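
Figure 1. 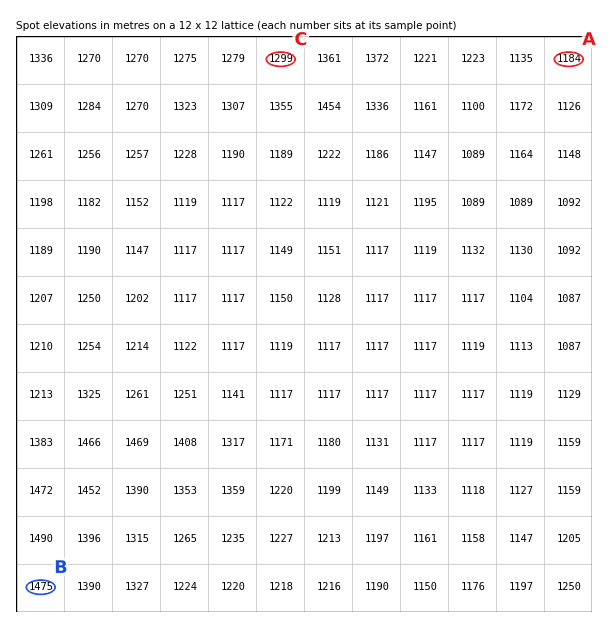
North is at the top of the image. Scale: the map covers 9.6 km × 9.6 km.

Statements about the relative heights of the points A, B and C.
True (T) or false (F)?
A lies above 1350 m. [F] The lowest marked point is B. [F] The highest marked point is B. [T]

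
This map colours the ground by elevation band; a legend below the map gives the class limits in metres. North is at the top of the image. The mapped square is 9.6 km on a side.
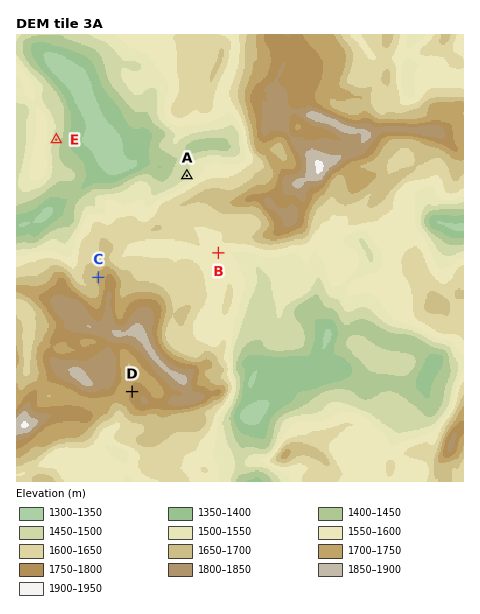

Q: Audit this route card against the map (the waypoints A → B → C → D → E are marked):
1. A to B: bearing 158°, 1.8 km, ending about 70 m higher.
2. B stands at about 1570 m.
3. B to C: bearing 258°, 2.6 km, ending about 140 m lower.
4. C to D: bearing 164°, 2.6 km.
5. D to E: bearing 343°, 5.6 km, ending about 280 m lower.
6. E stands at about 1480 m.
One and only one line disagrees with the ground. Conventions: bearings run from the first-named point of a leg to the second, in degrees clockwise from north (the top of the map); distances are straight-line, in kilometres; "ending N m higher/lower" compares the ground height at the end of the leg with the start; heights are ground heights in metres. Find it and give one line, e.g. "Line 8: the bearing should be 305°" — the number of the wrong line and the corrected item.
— Line 3: it should read "ending about 140 m higher".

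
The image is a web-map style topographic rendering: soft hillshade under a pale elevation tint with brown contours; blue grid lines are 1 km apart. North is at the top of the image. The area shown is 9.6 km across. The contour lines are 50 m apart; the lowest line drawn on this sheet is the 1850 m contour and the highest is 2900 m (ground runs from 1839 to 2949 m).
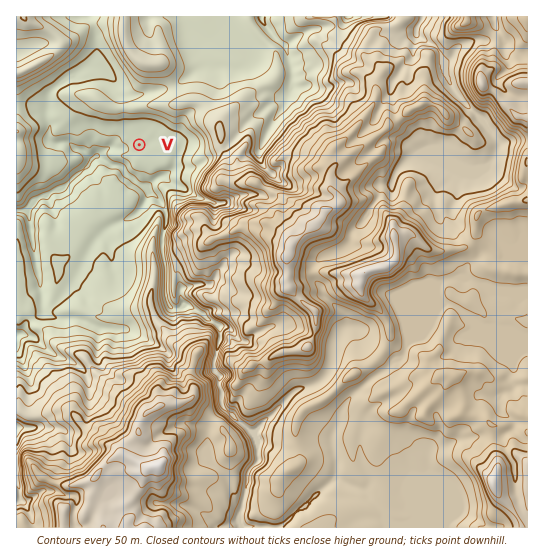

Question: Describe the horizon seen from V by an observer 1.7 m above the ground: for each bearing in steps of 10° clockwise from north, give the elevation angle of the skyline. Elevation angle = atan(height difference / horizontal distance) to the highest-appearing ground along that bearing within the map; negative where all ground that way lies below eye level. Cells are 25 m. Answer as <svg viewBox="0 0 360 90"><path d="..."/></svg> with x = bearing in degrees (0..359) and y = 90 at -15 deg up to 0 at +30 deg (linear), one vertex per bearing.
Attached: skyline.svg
<svg viewBox="0 0 360 90"><path d="M0 40l10 0 10-1 10-1 10 0 10 2 10 3 10-4 10-1 10-2 10-1 10-8 10 1 10 2 10-3 10 4 10 10 10-1 10 1 10 4 10 3 10 10 10 1 10 0 10 4 10-5 10-6 10 0 10 1 10 4 10-8 10-1 10-2 10-1 10-1 10-2"/></svg>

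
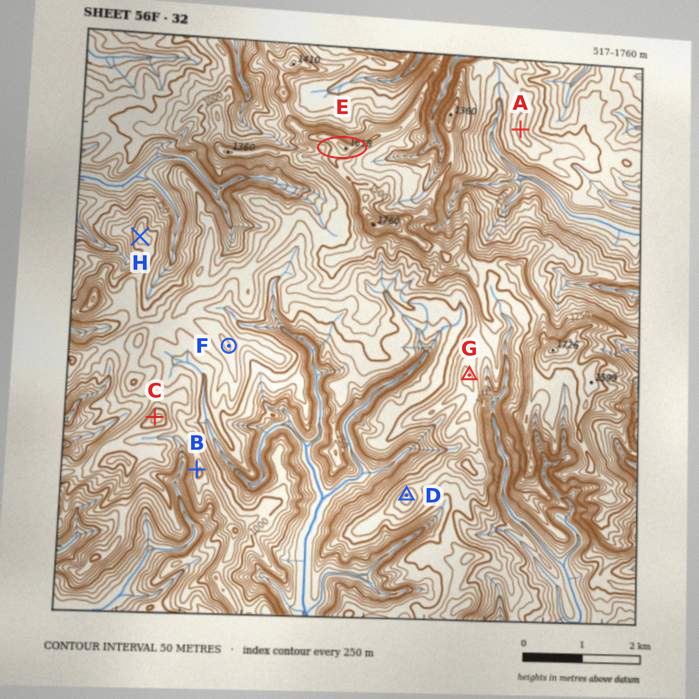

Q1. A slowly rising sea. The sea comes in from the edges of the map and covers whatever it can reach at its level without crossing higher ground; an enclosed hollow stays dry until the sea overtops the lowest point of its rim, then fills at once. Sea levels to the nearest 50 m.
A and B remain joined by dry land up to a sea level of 850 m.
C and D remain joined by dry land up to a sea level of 1100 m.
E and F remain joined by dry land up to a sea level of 1150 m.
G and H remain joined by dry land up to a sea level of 1000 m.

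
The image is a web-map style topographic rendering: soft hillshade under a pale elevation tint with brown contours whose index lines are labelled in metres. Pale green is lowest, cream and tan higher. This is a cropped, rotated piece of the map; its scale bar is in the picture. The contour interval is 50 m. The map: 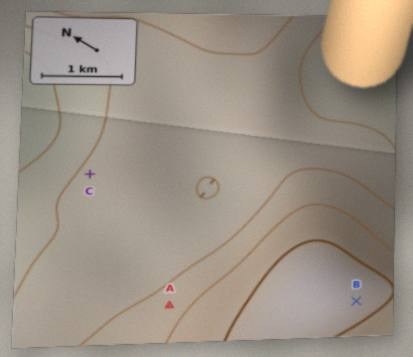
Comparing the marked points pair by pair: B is above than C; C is below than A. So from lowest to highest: C A B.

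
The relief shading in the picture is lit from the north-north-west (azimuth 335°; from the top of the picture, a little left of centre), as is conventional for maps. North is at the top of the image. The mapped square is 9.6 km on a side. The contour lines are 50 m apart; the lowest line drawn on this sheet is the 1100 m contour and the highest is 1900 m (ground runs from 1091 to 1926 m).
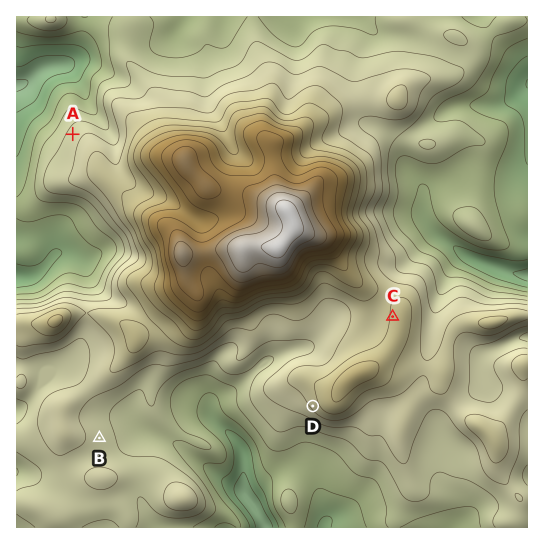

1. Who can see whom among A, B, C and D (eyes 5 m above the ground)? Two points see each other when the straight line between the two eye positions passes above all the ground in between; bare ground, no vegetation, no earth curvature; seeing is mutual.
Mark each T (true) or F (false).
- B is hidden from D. F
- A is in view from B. F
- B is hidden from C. F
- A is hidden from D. T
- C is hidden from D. T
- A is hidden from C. T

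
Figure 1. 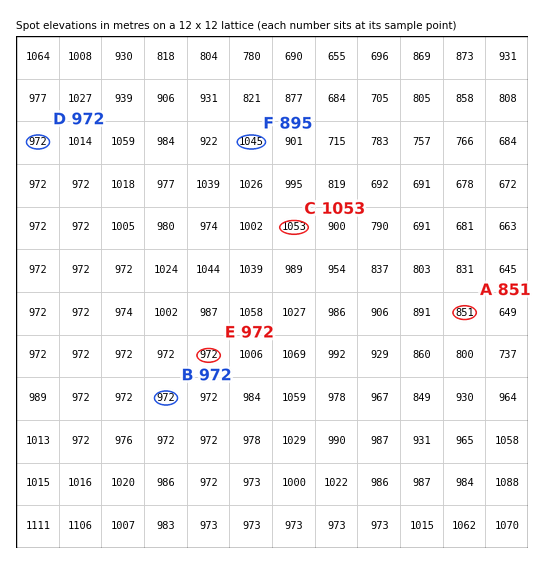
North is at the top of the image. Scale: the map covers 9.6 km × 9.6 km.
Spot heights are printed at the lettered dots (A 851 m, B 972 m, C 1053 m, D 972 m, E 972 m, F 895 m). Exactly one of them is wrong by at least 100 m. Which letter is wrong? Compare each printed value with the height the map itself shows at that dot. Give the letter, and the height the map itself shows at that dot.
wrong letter F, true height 1045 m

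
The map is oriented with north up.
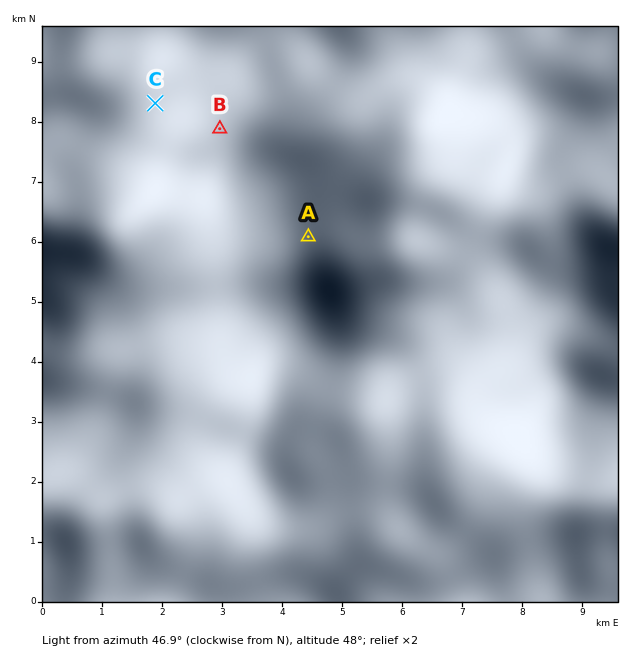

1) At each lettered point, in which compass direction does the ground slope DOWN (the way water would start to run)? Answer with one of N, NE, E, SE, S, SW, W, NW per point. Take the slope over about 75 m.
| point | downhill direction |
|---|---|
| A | W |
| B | E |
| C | E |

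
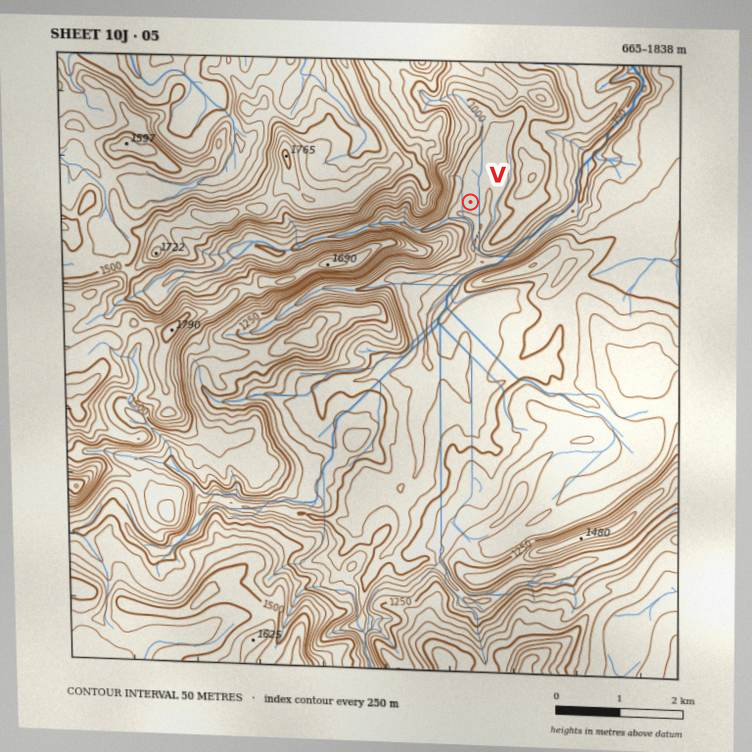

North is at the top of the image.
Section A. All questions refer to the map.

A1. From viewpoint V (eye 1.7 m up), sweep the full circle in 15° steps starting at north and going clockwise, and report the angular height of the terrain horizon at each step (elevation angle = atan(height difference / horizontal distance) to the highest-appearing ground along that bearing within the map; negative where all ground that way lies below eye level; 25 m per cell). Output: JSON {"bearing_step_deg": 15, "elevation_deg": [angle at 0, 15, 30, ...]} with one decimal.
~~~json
{"bearing_step_deg": 15, "elevation_deg": [8.2, 7.2, 7.4, 6.6, 8.6, 10.2, 8.2, 7.0, 7.7, 9.3, 8.7, 8.4, 5.2, 9.6, 17.2, 20.6, 23.3, 27.6, 37.7, 39.7, 36.1, 27.5, 24.8, 15.2]}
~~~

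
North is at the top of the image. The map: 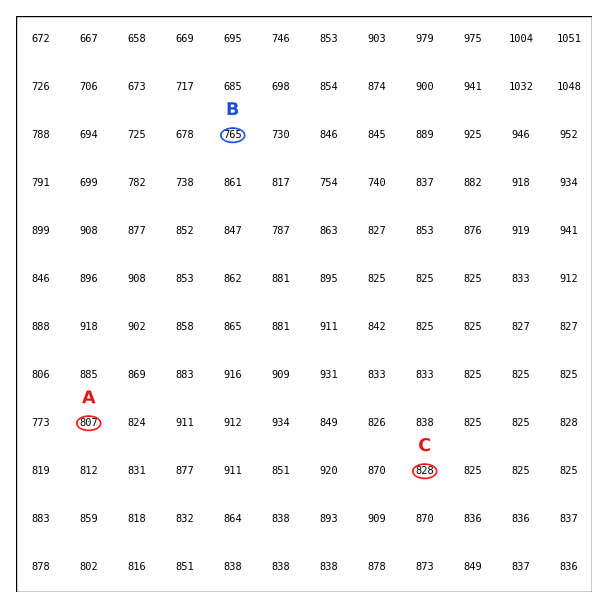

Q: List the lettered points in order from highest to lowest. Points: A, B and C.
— C A B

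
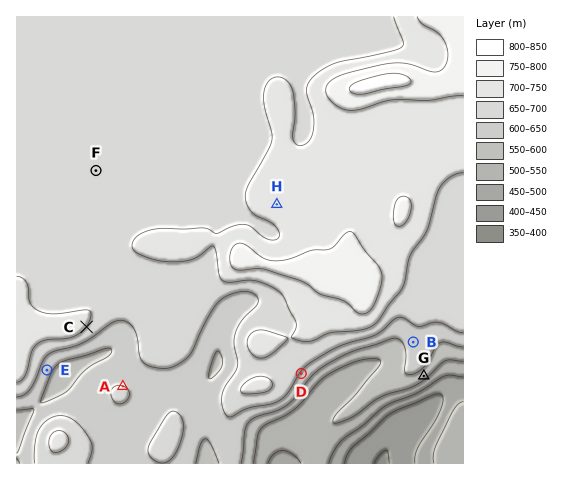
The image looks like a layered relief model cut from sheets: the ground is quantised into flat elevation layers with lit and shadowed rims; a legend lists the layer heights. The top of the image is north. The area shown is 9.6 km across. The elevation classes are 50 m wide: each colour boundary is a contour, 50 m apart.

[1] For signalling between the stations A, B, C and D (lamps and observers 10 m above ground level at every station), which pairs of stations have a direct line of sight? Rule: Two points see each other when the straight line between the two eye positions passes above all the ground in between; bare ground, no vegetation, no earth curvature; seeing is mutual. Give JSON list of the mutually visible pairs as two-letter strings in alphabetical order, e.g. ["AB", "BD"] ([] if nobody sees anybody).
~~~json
["AC", "BD"]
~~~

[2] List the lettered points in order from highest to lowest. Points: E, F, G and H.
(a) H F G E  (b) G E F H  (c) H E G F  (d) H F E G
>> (d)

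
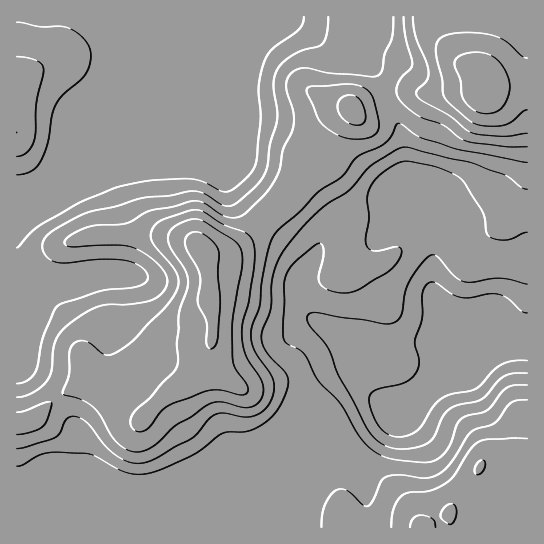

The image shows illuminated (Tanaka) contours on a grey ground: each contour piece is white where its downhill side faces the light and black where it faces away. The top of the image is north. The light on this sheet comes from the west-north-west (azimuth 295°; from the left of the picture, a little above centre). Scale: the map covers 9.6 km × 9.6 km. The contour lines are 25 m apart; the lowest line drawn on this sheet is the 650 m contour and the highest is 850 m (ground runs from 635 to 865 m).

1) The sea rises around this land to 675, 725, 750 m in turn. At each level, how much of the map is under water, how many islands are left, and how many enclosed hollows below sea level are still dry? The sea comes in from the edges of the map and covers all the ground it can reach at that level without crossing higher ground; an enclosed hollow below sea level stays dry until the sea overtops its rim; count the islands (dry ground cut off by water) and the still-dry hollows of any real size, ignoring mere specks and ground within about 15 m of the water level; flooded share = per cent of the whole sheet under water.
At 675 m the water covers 9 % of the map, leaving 0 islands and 0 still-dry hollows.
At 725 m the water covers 57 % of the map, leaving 0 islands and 0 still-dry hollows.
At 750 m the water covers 70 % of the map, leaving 0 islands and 0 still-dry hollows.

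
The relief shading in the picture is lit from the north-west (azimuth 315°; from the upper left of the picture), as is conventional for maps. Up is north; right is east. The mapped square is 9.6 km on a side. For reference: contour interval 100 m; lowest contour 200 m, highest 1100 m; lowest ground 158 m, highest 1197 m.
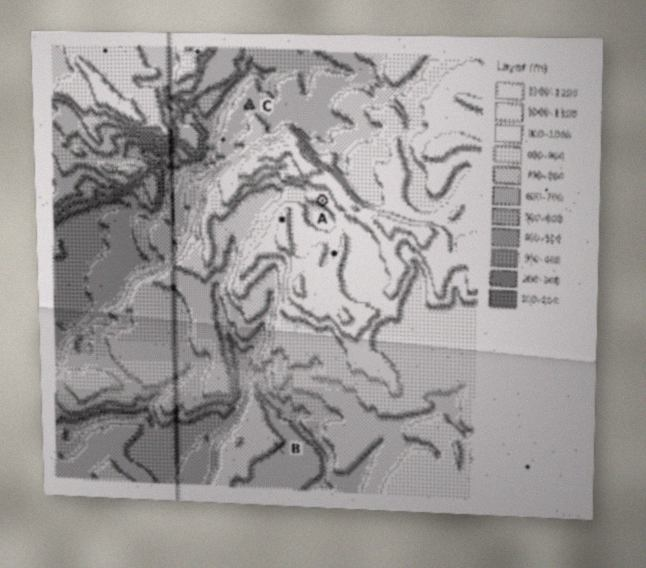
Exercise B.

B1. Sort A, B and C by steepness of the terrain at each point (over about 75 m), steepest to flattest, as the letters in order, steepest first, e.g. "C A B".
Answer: A C B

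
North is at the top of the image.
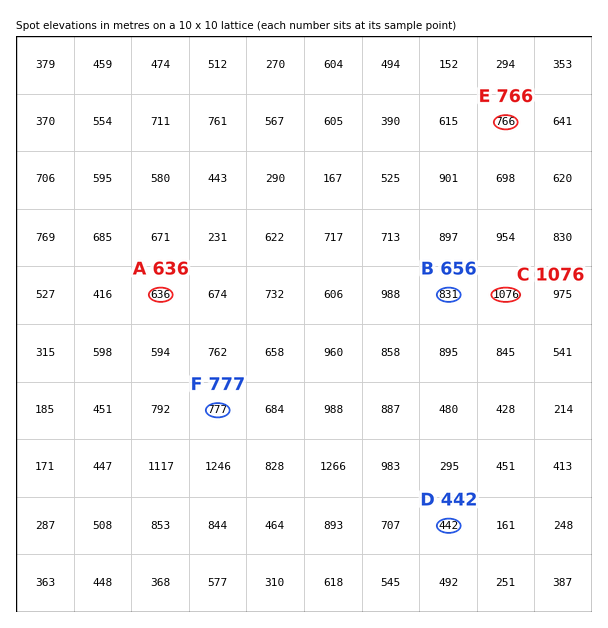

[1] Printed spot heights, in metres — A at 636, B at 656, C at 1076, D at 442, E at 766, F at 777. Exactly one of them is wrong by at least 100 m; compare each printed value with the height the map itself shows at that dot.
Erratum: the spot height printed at B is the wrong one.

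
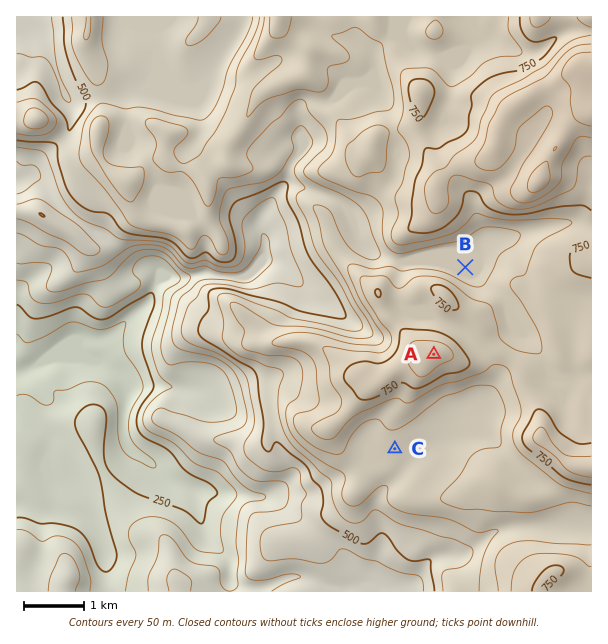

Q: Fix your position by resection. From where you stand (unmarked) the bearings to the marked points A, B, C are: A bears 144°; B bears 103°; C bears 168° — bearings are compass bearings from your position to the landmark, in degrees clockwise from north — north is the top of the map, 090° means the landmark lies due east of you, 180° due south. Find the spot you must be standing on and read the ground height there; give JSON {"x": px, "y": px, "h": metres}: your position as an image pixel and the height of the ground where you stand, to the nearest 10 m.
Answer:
{"x": 351, "y": 241, "h": 590}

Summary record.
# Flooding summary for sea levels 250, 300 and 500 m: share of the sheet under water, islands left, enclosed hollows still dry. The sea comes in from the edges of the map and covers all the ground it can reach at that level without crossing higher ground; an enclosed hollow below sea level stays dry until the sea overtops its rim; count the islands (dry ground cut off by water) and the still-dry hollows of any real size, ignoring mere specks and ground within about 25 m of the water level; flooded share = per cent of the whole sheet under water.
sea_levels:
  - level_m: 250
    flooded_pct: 9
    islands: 0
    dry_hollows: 0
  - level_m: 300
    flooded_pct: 13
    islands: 0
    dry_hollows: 0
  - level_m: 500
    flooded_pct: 34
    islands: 0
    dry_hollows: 0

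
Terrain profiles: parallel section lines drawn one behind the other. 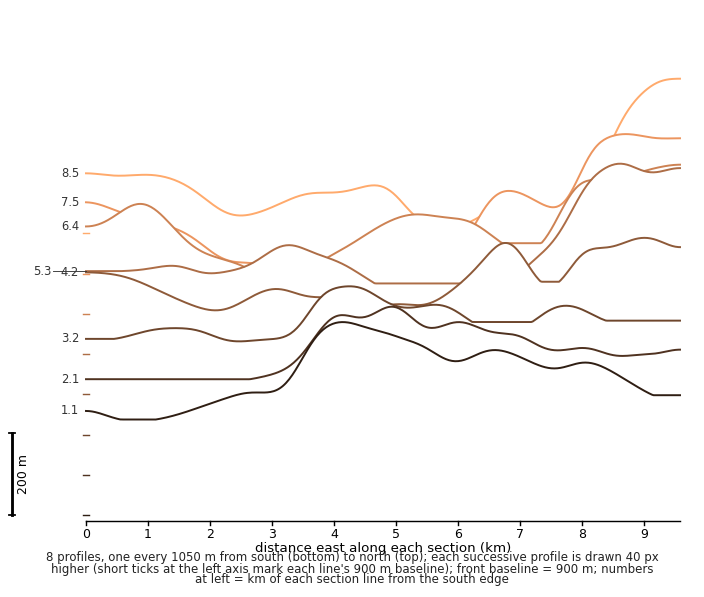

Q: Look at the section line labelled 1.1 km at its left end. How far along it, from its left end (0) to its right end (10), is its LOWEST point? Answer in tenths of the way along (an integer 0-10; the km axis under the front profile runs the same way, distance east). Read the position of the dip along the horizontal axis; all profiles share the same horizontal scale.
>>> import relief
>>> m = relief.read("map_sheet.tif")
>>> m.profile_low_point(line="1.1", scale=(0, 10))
1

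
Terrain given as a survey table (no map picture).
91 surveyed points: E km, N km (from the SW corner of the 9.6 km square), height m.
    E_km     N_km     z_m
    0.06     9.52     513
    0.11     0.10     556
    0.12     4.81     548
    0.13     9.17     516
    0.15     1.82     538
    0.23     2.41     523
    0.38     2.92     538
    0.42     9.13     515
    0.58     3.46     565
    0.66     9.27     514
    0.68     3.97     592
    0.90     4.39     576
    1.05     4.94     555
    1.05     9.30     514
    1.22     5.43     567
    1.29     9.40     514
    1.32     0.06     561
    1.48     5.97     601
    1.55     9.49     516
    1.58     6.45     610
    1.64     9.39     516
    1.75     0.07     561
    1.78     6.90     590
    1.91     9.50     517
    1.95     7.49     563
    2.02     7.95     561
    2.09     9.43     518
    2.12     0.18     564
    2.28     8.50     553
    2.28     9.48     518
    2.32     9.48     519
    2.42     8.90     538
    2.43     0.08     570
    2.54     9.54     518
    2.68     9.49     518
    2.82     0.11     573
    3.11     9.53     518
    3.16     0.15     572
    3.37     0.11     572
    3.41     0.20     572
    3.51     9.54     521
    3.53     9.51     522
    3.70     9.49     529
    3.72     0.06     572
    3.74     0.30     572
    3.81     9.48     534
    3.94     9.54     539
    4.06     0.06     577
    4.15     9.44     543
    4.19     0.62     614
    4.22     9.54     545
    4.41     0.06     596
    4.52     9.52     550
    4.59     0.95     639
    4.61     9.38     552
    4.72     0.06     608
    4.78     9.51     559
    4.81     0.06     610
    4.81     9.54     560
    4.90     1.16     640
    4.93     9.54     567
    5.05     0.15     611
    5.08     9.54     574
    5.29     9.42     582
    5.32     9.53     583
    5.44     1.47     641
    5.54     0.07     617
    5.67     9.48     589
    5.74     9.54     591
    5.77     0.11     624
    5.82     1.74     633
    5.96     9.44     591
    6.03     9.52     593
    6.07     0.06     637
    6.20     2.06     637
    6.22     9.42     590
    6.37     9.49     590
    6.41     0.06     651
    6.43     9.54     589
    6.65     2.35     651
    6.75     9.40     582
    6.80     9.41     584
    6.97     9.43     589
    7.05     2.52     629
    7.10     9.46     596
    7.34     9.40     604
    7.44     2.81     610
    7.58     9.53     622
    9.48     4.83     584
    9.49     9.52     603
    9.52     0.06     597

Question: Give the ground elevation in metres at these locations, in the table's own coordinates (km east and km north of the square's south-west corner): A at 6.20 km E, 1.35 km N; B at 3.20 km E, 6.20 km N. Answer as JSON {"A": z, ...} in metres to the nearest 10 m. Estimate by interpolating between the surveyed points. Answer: {"A": 650, "B": 620}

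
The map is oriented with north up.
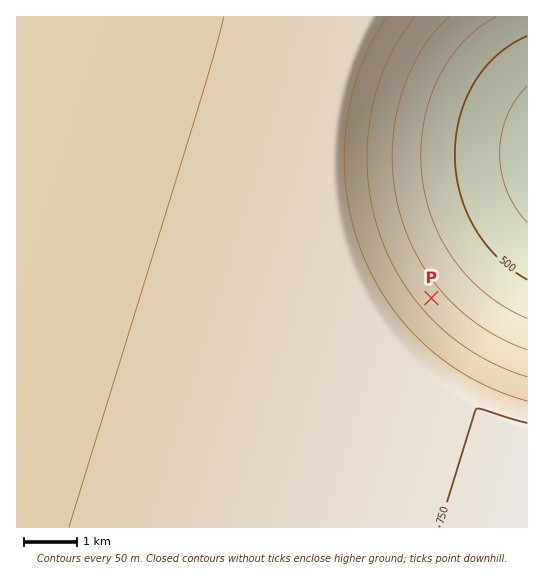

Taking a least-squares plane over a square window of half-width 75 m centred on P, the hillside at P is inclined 6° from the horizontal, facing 50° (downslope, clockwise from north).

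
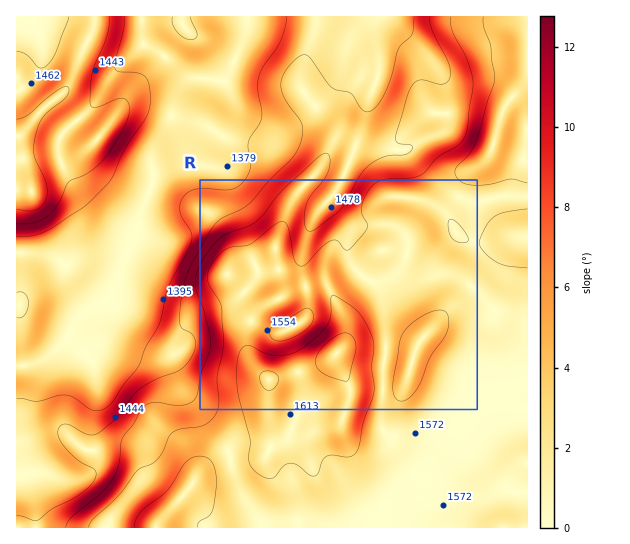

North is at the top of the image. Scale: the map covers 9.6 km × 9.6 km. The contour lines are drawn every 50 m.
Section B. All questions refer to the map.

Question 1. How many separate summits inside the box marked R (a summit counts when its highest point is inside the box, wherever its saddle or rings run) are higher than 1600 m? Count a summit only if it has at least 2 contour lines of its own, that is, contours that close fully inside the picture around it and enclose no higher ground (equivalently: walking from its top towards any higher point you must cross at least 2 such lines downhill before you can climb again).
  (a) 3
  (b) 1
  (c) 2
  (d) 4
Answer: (b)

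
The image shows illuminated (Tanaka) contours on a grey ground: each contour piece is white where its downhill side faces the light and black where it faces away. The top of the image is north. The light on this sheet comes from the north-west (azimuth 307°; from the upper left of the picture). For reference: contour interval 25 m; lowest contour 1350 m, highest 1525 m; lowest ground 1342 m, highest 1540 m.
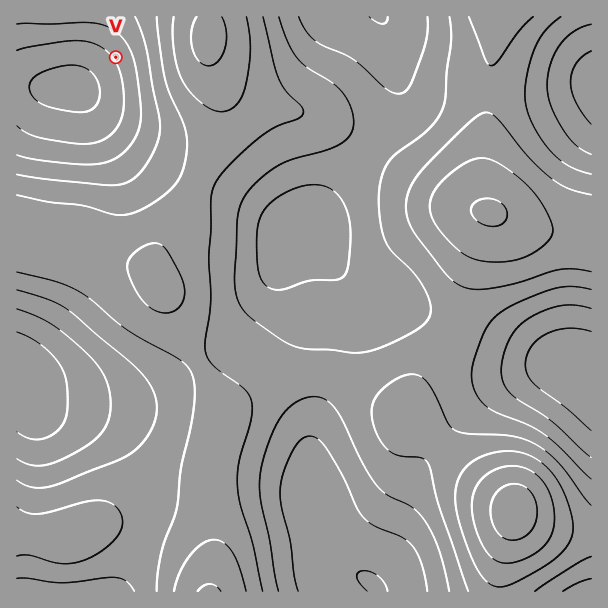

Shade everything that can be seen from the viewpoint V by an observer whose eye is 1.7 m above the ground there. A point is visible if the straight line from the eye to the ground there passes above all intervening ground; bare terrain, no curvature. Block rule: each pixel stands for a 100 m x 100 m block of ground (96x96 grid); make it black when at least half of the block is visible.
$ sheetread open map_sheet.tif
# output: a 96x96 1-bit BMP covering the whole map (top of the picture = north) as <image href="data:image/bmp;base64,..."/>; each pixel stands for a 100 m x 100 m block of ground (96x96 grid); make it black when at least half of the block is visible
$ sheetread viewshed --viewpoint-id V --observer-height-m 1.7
<image width="96" height="96" href="data:image/bmp;base64,Qk2+BAAAAAAAAD4AAAAoAAAAYAAAAGAAAAABAAEAAAAAAIAEAAATCwAAEwsAAAIAAAAAAAAA////AAAAAAAAAAAAAAAAAAAAAAAAAAAAAAAAAAAAAAAAAAAAAAAAAAAAAAAAAAAAAAAAAAAAAAAAAAAAAAAAAAAAAAAAAAAAAAAAAAAAAAAAAAAAAAAAAAAAAAAAAAAAAAAAAAAAAAAAAAAAAAAAAAAAAAAAAAAAAAAAAAAAAAAAAAAAAAAAAAAAAAAAAAAAAAAAAAAAAAAAAAAAAAAAAAAAAAAAAAAAAAAAAAAAAAAAAAAAAAAAAAAAAAAAAAAAAAAAAAAAAAAAAAAAAAAAAAAAAAAAAAAAAAAAAAAAAAAAAAAAAAAAAAAAAAAAAAAAAAAAAAAAAAAAAAAAAAAAAAAAAAAAAAAAAAAAAAAAAAAAAAAAAAAAAAAAAAAAAAAAAAAAAAAAAAAAAAAAAAAAAAAAAAAAAAAAAAAAAAAAAAAAAAAAAAAAAAAAAAAAAAAAAAAAAAAAAAAAAAAAAAAAAAAAAAAAAAAAAAAAAAAAAAAAAAAAAAAAAAAAAAAAAAAAAAAAAAAAAAAAAAAAAAAAAAAAAAAAAAAAAAAAAAAAAAAAAAAAAAAAAAAAAAAAAAAAAAAAAAAAAAAAAAAAAAAAAAAAAAAAAAAAAAAAAAAAAAAAAAAAAAAAAAAAAAAAAAAAAAAAAAAAAAAAAAAAAAAAAAAAAAAAAAAAAAAAAAAAAAAAAAAAAAAAAAAAAAAAAAAAAAAAAAAAAAAAAAAAAAAAAAAAAAAAAAAAAAAAAAAAAAAAAAAAAAAAAAAAAAAAAAAAAAAAAAAAAAAAAAAAAAAAAAAAAAAAAAAAAAAAAAAAAAAAAAAAAAAAAAAAAAAAAAAAAAAAAAAAAAAAAAAAAAAAAAAAAAAAAAAAAAAAAAAAAAAAAAAAAAAAAAAAAAAAAAAAAAAAAAAAAAAAAAAAAAAAAAAAAAAAAAAAAAAAAAAAAAAAAPwAAAAAAAAAAAAAB/4AAAAAAAAAAAAAP/8AAAAAAAAAAAB///+AAAAAAAAAAAD////AAAAAAAAAAAD////AAAAAAAAAAAD////AAAAAAAAAAAD////gAAAAAAAAAAD////AAAAAAAAAAAD////AAAAAAAAAAAD////AAAAAAAAAAAD////AAAAAAAAAAAD////AAAAAAAAAAAD////AAAAAAAAAAAD////AAAAAAAAAAAD////gAAAAAAAAAAD////gAAAAAAAAAAD////AAAAAAAAAAAD////AAAAAAAAAAAD///+AAAAAAAAAAAD///8AAAAAAAAAAAD///8AAAAAAAAAAAD///4AAAAAAAAAAAD///8AAAAAAAAAAAD///8AAAAAAAAAAAD///+AAAAAAAAAAAD///+AAAAAAAAAAAD////AAAAAAAAAAAD////AAAAAAAAAAAD////gAAAAAAAAAAD////gAAAAAAAAAAD////gAAAAAAAAAAD////gAAAAAAAAAAD////gAAAAAAAAAAD////gAAAAAAAAAAD//8fAAAAAAAAAAAD//8EAAAAAAAAAAAD//4AAAAAAAAAAAAA="/>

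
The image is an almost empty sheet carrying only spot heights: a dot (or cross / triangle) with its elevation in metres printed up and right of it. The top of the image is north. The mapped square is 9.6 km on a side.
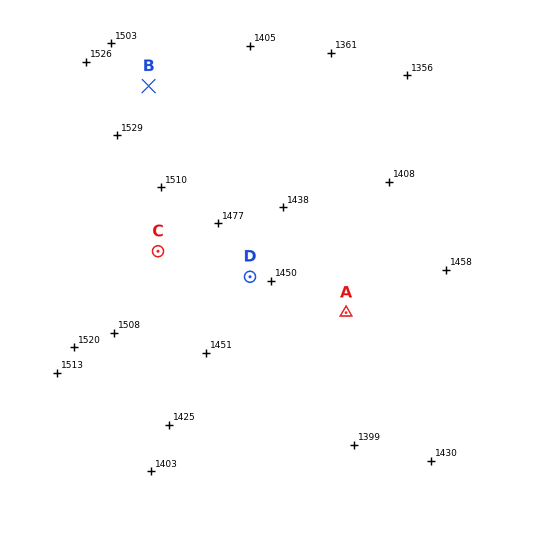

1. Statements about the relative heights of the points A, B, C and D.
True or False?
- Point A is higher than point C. False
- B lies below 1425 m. False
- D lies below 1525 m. True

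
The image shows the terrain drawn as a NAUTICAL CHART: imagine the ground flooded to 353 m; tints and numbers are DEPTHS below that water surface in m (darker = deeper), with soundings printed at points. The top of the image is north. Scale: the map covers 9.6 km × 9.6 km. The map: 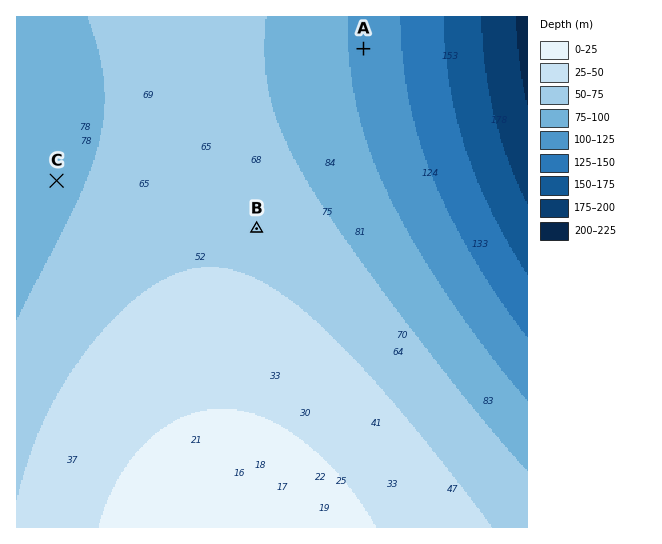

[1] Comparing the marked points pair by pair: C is higher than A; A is lower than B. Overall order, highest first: B C A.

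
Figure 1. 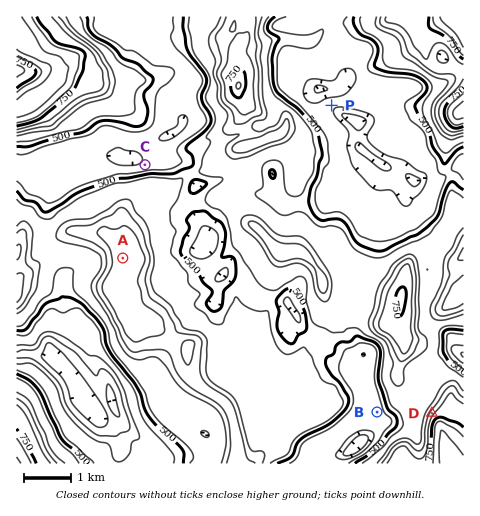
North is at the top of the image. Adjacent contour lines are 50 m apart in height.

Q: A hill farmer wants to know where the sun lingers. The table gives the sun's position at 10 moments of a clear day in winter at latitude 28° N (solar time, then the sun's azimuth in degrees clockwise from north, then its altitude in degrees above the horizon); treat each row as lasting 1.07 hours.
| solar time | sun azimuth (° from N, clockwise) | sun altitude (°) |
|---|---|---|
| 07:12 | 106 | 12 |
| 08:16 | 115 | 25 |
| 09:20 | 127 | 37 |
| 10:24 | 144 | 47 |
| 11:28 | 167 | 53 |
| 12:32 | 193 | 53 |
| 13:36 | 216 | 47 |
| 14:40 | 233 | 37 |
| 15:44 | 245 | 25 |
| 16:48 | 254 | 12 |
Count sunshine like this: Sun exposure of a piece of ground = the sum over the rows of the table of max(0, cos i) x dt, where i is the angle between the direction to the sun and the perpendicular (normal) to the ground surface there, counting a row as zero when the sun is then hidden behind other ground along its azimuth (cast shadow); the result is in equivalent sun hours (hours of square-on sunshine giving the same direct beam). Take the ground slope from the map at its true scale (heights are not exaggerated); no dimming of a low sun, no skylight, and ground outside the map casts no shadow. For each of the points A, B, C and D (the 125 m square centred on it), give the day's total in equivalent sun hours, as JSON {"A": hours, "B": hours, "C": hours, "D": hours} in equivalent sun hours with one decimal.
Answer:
{"A": 5.9, "B": 5.8, "C": 5.2, "D": 4.1}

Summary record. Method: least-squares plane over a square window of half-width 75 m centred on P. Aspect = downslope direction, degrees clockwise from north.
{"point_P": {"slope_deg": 5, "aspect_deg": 133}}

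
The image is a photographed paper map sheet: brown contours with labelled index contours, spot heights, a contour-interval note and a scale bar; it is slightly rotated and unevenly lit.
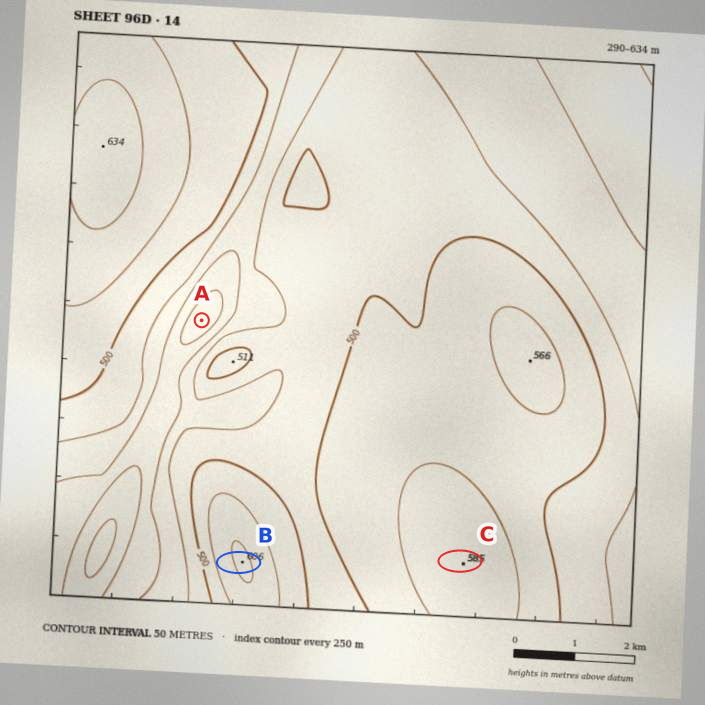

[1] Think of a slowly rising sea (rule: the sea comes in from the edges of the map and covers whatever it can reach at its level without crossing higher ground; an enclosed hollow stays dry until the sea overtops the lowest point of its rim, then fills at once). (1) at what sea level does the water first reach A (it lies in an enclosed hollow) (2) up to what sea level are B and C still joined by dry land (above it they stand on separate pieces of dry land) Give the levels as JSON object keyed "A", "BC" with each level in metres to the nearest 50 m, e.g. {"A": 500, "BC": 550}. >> {"A": 400, "BC": 500}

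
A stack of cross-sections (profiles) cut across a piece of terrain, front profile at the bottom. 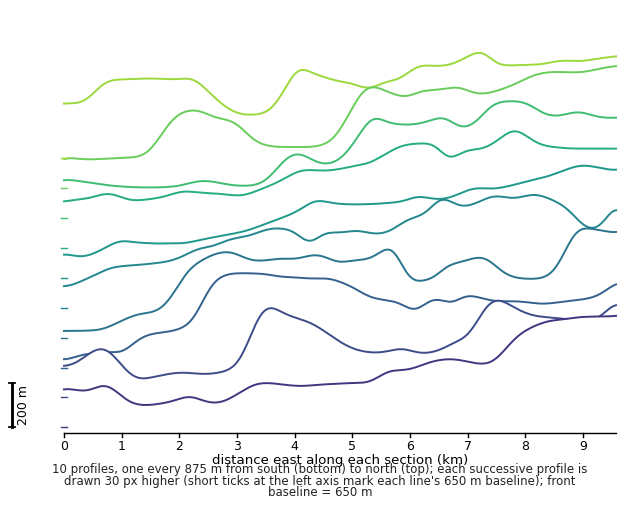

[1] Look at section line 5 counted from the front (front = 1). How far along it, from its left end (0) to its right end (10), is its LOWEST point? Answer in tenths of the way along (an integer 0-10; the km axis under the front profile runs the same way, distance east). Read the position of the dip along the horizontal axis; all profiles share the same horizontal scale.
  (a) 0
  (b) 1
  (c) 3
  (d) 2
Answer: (a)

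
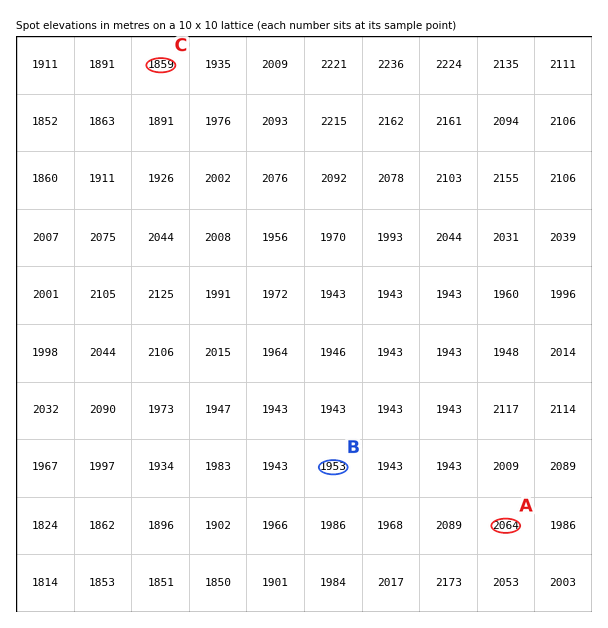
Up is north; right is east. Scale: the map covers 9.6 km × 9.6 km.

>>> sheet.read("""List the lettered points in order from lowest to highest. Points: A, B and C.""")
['C', 'B', 'A']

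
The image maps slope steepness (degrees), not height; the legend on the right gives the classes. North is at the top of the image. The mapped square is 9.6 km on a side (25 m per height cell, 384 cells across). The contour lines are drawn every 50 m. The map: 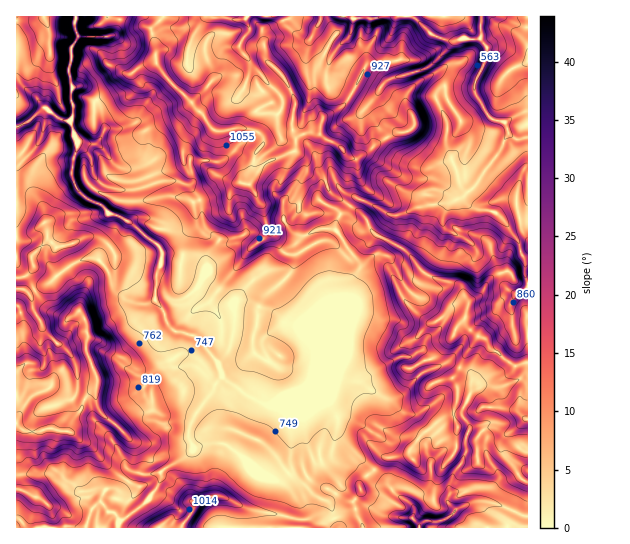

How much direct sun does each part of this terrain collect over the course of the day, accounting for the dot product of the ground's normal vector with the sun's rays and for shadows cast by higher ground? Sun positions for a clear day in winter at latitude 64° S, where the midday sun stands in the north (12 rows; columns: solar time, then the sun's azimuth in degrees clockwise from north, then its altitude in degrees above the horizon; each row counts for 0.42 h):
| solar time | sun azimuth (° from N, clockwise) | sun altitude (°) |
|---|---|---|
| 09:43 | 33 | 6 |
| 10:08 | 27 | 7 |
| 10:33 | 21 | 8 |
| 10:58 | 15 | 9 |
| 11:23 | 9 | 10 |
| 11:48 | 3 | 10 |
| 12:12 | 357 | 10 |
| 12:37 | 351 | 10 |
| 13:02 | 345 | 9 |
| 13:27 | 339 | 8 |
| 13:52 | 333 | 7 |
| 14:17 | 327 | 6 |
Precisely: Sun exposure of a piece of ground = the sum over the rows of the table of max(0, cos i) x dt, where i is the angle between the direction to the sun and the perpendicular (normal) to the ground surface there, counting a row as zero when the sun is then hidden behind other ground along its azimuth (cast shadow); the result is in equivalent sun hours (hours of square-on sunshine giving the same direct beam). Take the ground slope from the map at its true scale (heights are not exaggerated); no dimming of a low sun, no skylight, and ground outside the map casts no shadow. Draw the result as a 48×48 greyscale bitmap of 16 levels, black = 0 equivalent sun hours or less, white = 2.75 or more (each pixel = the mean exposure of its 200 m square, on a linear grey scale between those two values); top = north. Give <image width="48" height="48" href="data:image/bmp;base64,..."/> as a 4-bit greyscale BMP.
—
<image width="48" height="48" href="data:image/bmp;base64,Qk32BAAAAAAAAHYAAAAoAAAAMAAAADAAAAABAAQAAAAAAIAEAAATCwAAEwsAABAAAAAAAAAAAAAAABEREQAiIiIAMzMzAERERABVVVUAZmZmAHd3dwCIiIgAmZmZAKqqqgC7u7sAzMzMAN3d3QDu7u4A////ABAAASNTe9pnEAABERARIyJWZjAAJVRTNQABJCMxF9/mIAABNWiXZTRjEAAAACIiEAE4MRESMUeGdQFruphmZEQBIQARAAAAAEdhAAASIhR7//7Jh2ZVNGQzEAAAAAAAAEIAAAAAFFVr7MuGVEREd1dxAAAAAAAAAwAAAAAAAAF6qZhkRDRFVmZiAAAjARAQEQAAAAAQABI1ZnZUM0VVRUUxMyQiQDMREAAAAAIAABJERFUyI1VlRFQlmHUhMhIRAQAAAVQAOZc0QzMjVmVVVVRoRHUkMTIiAEiGh1AFyXZEVUVndlRFVVZ0eZljRBETMFWKhyBrhTJERVZmVURERUVodmVmNBAAFlIkZzFmZlZUNFVVRERERERWVCEBQndmh1UhNUIzVlZURFVUREREREREMRIAEziHd2ZkRVMzRHdUVEVDMyNERERDIQNyAhEiR1aoVUaHU1ZVVEQzMiNEREQzIQBHdAABEZZ6pSdjJmVERENDMzNERERCE3YgAAAAd6yYYjQUmGVURTNERFVERERDQgAhABAY3HiEASJ5lkVmZDRERWVERERFeFECEBFKdnZiAlnYZUVTI0RERFRERERFZ6cBcjq3ZIkjQVh2VVUzMzREREQzNENERCSFRTeoZVdsyIh1VnUjMzM0QyIzM0MzMRepRlVWd8ad78dUMSMzMzIiMhIjMzMzMmVGlYUlTBJYrsVCMyUyMzEREiEjMzIiJFETWM1SA0ABWahBIzRDMzIAACISIiIRJ0Ip7/6hKGMwApkyIyNDMiIQAAARERERVUXe3Lq7ulUgABI0QzBDIREQAAIgABIAADyomHd9pXhEQgA2VVARAAAAAAIzETAABcyarYNpxUEki5eHhQAiEQAAADIBMxETrqm7tVjMdWhDWLy2EEQzEQAAAkEAAAM4uruoas3YNVaaZVQAAAERESEAAQASEABnIUZmeIlRJUWavIECIhABISIABRAQAAAQEyEjNVVCRVeYdgJmVWZlQhIAMwAAAAADMREiI0aIZWZ2czYSMiIxAQRVMAAAAAARAAESMzRolnZWM1VFQzIQA1eHUQAAAAAQABI0QzNnmFhTI3VSEREREQBHRTEBAAIgAAASMzM2aWWEIjMiEAABAAAEU5hRAErEAAABESM1Z6WHQQAiEAAAAQAARmRBGeu5UAABEBMzZElqURASEQAAAWlliGRnZql5aHIzISN1IwEQATEBAAAAA5vKdlVZdBNXmEeWFHcgFBAAISIQAAACJ2Z3UzVK32EmdoyEKKUAAUAAIlMQAAACpkNFVlOZuIMTV4QiR3EQASAAMAEAAAAsuSEkRBSnZVYQF7YAMyNBEBABMAACQAGHZ3VVYSmWVVYwAAWDIROWEDIREiJbyCRDRHiIM6t3VlZ0MhEshBKahDMjQSTLmXUjRGeESLl4ZJmJyp3F/7VZhTIjE6hnQ2hzRTIWZjNGhEqWfJvqIoYSJREkdRAAITZVSHZleIUTh1irXNogAAMiVzMkNLgSeZMSV6uIv7Mybfrd/PYAESR5Yg=="/>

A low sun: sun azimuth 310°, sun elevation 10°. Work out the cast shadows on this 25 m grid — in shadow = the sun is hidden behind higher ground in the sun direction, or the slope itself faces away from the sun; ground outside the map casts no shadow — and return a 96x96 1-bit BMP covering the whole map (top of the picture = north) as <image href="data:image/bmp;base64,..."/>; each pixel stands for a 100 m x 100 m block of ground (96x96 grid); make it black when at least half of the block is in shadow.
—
<image width="96" height="96" href="data:image/bmp;base64,Qk2+BAAAAAAAAD4AAAAoAAAAYAAAAGAAAAABAAEAAAAAAIAEAAATCwAAEwsAAAIAAAAAAAAA////AAAAAAAf/AAA//gHAAB4AAAd/AAA//gAAAH/wAAb6AAAf/AAAAf/4AAbwAYAf+AAAAvh8AAIAAOAP4AAAHhh/AAAAAHADwAAAPBB/wCAB/nAAAAAAGAB/gAAP//gAAAAAEAB/+EB//9AAAAAAAgH/+AP//+YAAAAABzP/+A////8AAAAAA+e/8F////+AAAAAA8c+cF////+AAAAAAcceYF///v+AAAAAAAMOQB/////AAAAAAAJGQB///f+AAAAAAAAGQB//+YeAAAAAAAAGQMGn+T+AAAAAAAAGAcAD8P+AAAAAAAAGAMAD4/wAAAAAAAACQFgDz/sAAAAAAAAA8AwDn/AAAAAAAAAEYA4BP/AAAAAAAAIEAAcBf/AAAAAAAAPGAAPAf/4AAAAAAAHmAABAf/4AAAAAAAHmAAAAf/wAAAAAAADCAAAAP/wAAAAAABgOAAAAP/wAAAAAABwAAYIAf/gAAAAAAA8AAIYAf/gAAAAAAAeDgAAA//AAAAAAAIBzoAAA/+AAAAAAAPg/wAAB/+AAAAAAAD4dxgAB/8AAAAAAAA4e3gAA/4AAAAAAAAYOHwQY/4AAAAAAAAMEHwQY/wAAAAAAAAHADwAI/wAAAAAAAABB/gAB/wAAAAAAAAAB/ggB/gAAAAAAAAAB/hgB/gAAAAAAAAAB/wAB/jAAAAAAAAAA/wAB/DAAAAAAAAAAfwAA+BgAAAAAAAAAP/vA8BgAAAAAAAAAP//A9BgAEAAAAAAAHcfABjgAH+AgAAAAAcP4BhwAD/jgAAAAAMP/5hwAD/3oAAAAAMN/4BwAB//4AAAAAYN/4AgAB/74HgAAAYAf4AAAA//wDgAACQADwAACAP/gBgAADAAAgAAADH/wAAAAAAAAAAAAfz/8AAAAAABwAAAA/3/8AAHgAAB6AQAIfn/8BD/gAAA/58AIPv/+Af/wAAAAb8AAPf//A//4AAAAAAAAPP//P//+AAAAYAAAPf//////wAAOAAAAPf//////4AAcAAAAGf//3///8EAcAAAAA///3///8EA4AAAAAf/+v///8AA5gAAAAP/+v///4AA9AAAgAH/8////4AB9AAAgADv8////wAB8AAAnwAH83///gAA+AAAl8IHdz///AAQ+AAAB+GCIx//+CAY8wAAB/AGgwf/+zAY84AAA/AAMQD//zAIYYAAAGAAf4A//wDsAYAAAAAAf4Af7wD/cYAAAAAMP8Afwxj/8AEADAAOP8AfwDx+cAeADAAOB+AfwRx+8AfgDgAGA/gfwzx+8AfgNAAGAfw//z5++APgHwAOAfw//h/8/A/gDwAOAP4//h+w/A/ABwAeAP+f/w8R/AfHgCAcAH/n/wcB+AMPgAAYAH///wAD+AAfgAAYAD/+P4AB+AAfgAAYAAB/D4AB+AAfgAA4AAAHB4AB8AAPgAD4EBgBgwAB+AADgOH4HBx4gYAB+OABgOH/Dh58fwAB//AAgHAHjk59/wAD8/ADwCAHhk44/wAD8OAfgAAHggYQ/wAD4AADgOADgAIABgA="/>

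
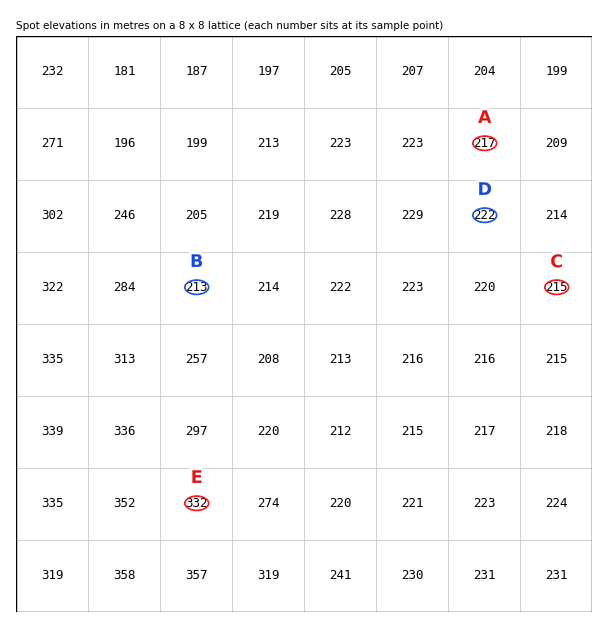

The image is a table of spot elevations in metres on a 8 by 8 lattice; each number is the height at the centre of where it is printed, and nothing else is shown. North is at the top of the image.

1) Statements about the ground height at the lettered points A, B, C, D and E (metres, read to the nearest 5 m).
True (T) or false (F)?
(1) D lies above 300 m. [F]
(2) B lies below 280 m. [T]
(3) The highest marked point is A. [F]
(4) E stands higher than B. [T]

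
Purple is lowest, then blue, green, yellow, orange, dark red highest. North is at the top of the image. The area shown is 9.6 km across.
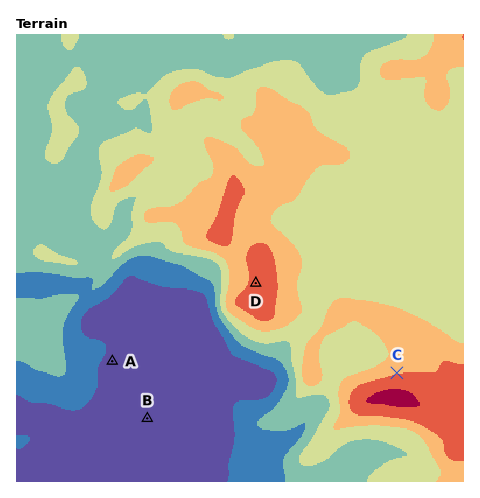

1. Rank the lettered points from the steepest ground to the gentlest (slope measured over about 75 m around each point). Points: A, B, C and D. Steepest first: C D A B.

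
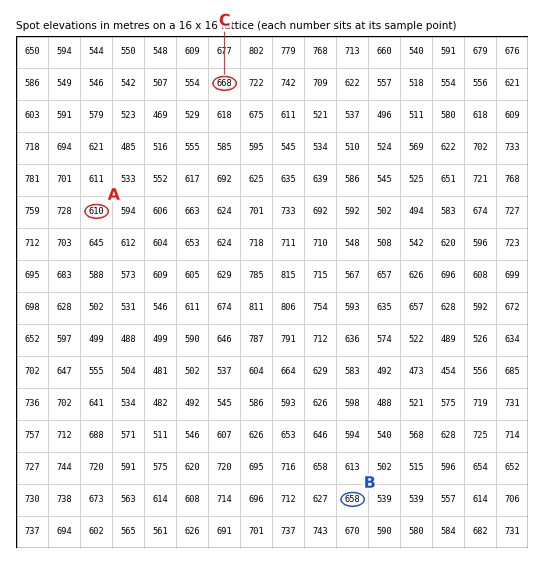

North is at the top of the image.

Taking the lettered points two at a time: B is below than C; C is above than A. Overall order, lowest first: A B C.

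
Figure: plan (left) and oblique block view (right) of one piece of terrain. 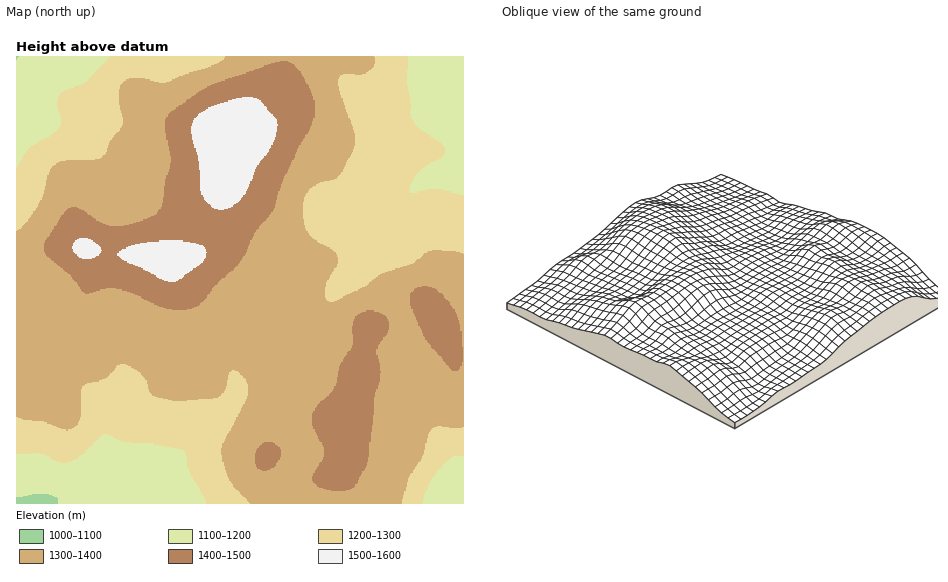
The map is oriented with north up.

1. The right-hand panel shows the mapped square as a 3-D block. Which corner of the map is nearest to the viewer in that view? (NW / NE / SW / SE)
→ SW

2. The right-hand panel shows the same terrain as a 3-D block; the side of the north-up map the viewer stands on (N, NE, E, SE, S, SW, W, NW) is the SW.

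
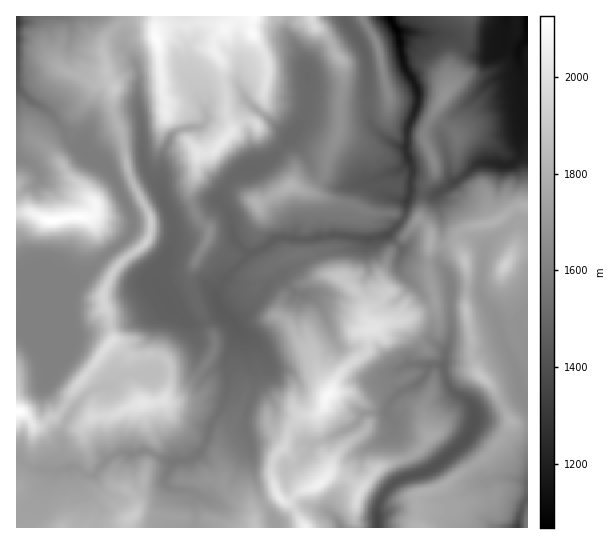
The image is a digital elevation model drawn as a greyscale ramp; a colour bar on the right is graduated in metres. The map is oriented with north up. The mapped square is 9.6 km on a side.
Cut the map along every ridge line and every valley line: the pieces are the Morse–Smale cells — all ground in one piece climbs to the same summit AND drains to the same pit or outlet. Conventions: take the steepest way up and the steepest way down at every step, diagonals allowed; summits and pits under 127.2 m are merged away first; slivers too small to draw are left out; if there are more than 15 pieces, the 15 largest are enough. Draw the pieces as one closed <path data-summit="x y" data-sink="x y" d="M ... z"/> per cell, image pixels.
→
<path data-summit="157 39" data-sink="390 17" d="M287 16l-130 0-2 12-5-5-8-3-15 0-6 3 3 6 0 18 9 11 6 12-2 33 4 15 3 44 5 13 11 12 4 15 7 14 26-11 22-5 5-13 7-8 10-7 33-15 33-42 27 4 35-1-1-53-5-19-7-11-5-4-14 10-12 6-14 12-5 9-3-11-16-24z"/><path data-summit="327 395" data-sink="390 17" d="M389 235l-15 4-15 0-21-4-9 1-2 2 1 9-5 5-10 4-40 24-28 36-13 5 7 10-14 31 3 27-5 18-12 18-3 13-8 15-11 7-15 1-9 16 2 10 12 4 12 0 5 3-1 34 81-1-5-14-12-19-6-19-2-28-7-20 1-14 8-20 1-22 9 18 12 16 1 17 15 6 16 16 11-1 1-29 5-7 1-8 16-28 26-18 1-22 17-8 21-3 30-17-8-32 0-8-7 0-18-11z"/><path data-summit="143 403" data-sink="390 17" d="M162 197l-4 0-13 8 6 12 0 16-4 9-31 25-11 20-2 12 6 16 0 10 4 14-37 47-11 19 7 6-11 22 2 17-4 9 0 8 2 2 13-2 17 9 16-17 14-7 10 3 16-4 24 12 7-3 11 0 9-5 5-6 6-15 2-9 12-18 5-18-1-23-14 3-16-12 0-18-5-14-19-15-17-25 1-12 8-12 8-20-1-22z"/><path data-summit="327 395" data-sink="378 527" d="M439 264l-11 1 8 38-30 17-21 3-14 5-3 3-1 22-26 18-16 28-1 8-5 7-2 20 2 7 34-14 10-14 24-1 8 11 0 6-4 6-28 16-3 15-12 11 13 12-5 12-1 9 2 18 20 0 0-21 8-16 13-11 31-9 12-8 27-26 7-15 0-11-3-6-21-16-8-23 8-28 0-56-6-12z"/><path data-summit="53 221" data-sink="17 22" d="M17 89l-1 233 21 1 11-8 8-17 10-11 19-11 22-23 21-16 5-14-6-20-19-34-19-13-8-8-7-3-7-7-2-7-15-19-19-11z"/><path data-summit="17 411" data-sink="17 22" d="M113 16l-96 0-1 73 15 12 19 11 15 19 2 7 7 7 7 3 8 8 19 13 23 43 13-7-16-34-5-34-11-30 3-20-7-10-5-26 1-12 17-17z"/><path data-summit="134 515" data-sink="390 17" d="M147 451l-16 4-8-3-6 1-10 6-16 17-17-9-15 4-24-2-18-10-1 68 178 1 2-34-5-3-12 0-12-4-2-10 7-14z"/><path data-summit="445 95" data-sink="527 17" d="M503 41l-3 9-9 5-13-2-12-6-14 16-3 7 0 19-14 21-11 21 0 8 11 26 0 9-11 15-1 4 2 2 13-2 24-16 15-13 18-1 12 2 6-1 6-6 1-27 5-13-5-25 3-20-4-11 0-12-14-6z"/><path data-summit="290 186" data-sink="390 17" d="M291 139l-21 21-27 11-12 8-10 14-1 8 9 13 4 24 14 15 11-2 21-14 26 3 28-5 12 0 3-32 5-17-20 1-12-7-9-10-11-21z"/><path data-summit="318 485" data-sink="390 17" d="M255 373l-2 20-8 20-1 14 7 20 2 28 8 26 10 12 6 15 62 0 0-6-10-9 0-4 14-20 4-11-12-5-7 1 3-7-12-26-12 3-16-16-15-6-1-17-12-16z"/><path data-summit="481 377" data-sink="518 527" d="M505 217l-16 7-24 4-8 6 0 8 8 19 3 14-3 32 7 31 0 21 5 14 14 12 20 36-10 18-28 28 13 16 13-6 10 0 18 6 1-84-8-12-4-18-12-26-7-24-14-21-3-9 5-43 27-21z"/><path data-summit="53 221" data-sink="390 17" d="M327 236l-22 4-18-3-12 2-9 8-17 6-6 9-14 12-14 19-4-4-9-2-17 5-17 10 13 15 11 8 5 14 0 18 10 10 7 2 11-4 14-34-8-12 6 1 8-4 28-36 40-24 10-4 5-5z"/><path data-summit="143 403" data-sink="17 22" d="M145 205l-14 8 2 10-5 14-21 16-22 23-19 11-10 11-8 16 1 13 8 14 0 14-8 18-2 14 6 10 12 8 11-19 37-47-4-14 0-10-5-9-1-11 13-28 25-19 8-11 2-20z"/><path data-summit="17 411" data-sink="390 17" d="M219 200l-30 8-18 9 2 8 0 16-17 36 0 8 11 16 18-9 17-5 9 2 4 4 14-19 18-17 1-3-15-16-4-24z"/><path data-summit="481 377" data-sink="378 527" d="M453 244l-12 2-1 11 0 6 11 19 0 56-8 28 8 23 6 6 9 4 6 6 3 6-2 15-5 11-9 9 15 19 8-5 19-21 10-18-20-36-14-12-5-14 0-21-7-31 3-24-1-16-6-16z"/>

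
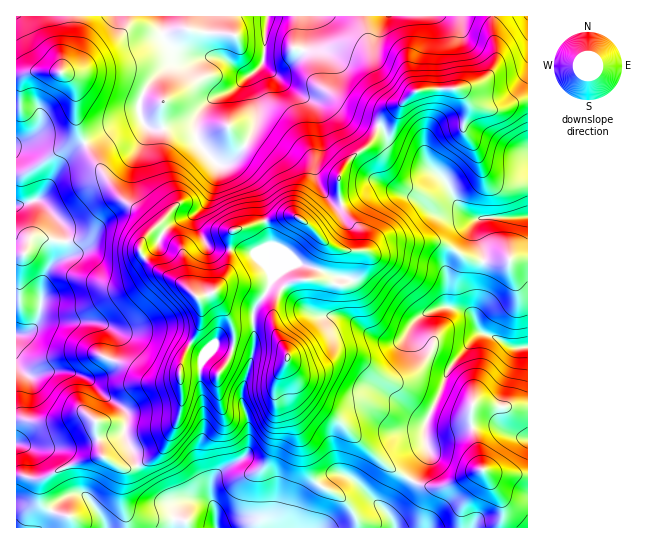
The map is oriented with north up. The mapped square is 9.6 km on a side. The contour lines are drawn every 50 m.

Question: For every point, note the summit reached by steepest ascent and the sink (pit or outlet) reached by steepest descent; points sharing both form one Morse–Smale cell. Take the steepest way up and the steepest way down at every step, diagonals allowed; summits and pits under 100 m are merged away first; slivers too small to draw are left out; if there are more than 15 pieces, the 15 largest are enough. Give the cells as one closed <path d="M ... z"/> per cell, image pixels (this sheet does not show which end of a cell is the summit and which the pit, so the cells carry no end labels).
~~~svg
<path d="M306 16l-143 1 0 20 6 10 13 9 17 3-10 4-16 1-10 5-18 20-6 16 0 12-17 6-37 20 32 51 27 21 8 11-1 5 11 2 9-9 20-8 7-5-3 8 10 24 6 5 19 1 3-18 49-15 13 0 10 5 22 23 19 7 12 0 2-2 0-18-15-17-4-9-2-27 6-13 24-20 10-19-24-7-26-16-16-2-10-4-40-32 8 6 10 0 10-7 10-10 3-7z"/><path d="M297 263l-12 5-13 10-7 16-12 17 0 8 16 2 6 6 12 24 0 12 16 31 11 10 27 17 44 43 26 16 17-27-4-19 1-11 14-26 8-24 21-28 13-12-8-16-16-9-15-1-25 12-13 19-5 3-14 0-12-5-16-13-21-12-1-14 4-20z"/><path d="M87 253l-9 0-19 7-12 11-6 16 0 18-4 17-8 10-13 3 0 28 9 10 5 3 31-5 14 2 12 6 20 20 18 12 0 27 8 15 3 10 3 2 14-6 8-8 16-29 4-13-1-43 5-15 14-21 2-9 0-16-2-7-14-13-27-14-13-14-19 12-16 2z"/><path d="M265 320l-12 1 0 32-12 41 8 35-1 22-6 8-21 12-6 6-4 9 0 12 5 16 0 13 178 1-5-18 14-16 8-15-26-15-44-43-27-17-11-10-16-31 0-12-12-24-4-4z"/><path d="M295 216l-13 0-49 15-2 18 23 4 15 16 4 8 12-9 12-5 42 14-4 20 1 14 21 12 16 13 12 5 14 0 5-3 13-19 17-10 16-2 20 6 12 20 11 3 22 12 13-2-1-87-16 0-4 2-28 0-10-2-22-14-13-4-44 0-19 10-25 0-19-7-22-23z"/><path d="M491 16l-184 0-2 2-1 29-3 7-18 15-12 2 32 26 10 4 16 2 26 16 23 6 15-16 24-18 46-3 19-7 10-10 4-9 0-16z"/><path d="M485 333l-6 0-11 12-21 28-8 24-14 26-1 11 4 19-16 28 10 4 20 2 40-18 17 25 4 11-3 22 27 1 1-181-13 1z"/><path d="M457 88l-40 3-24 18-14 17 5 4 9 17 26 10 20 18 9 10 9 20 14 12 11 2 45-3 1-115-10 0-17 8-12 0-16-5z"/><path d="M381 127l-4 2-8 16-24 20-6 13 0 13 4 18 17 22 1 15-2 5 12 0 19-10 44 0 13 4 22 14 10 2 28 0 4-2 17-1-1-42-45 3-11-2-14-12-12-25-26-23-26-10z"/><path d="M162 16l-145 0-1 58 27-3 19 1 4 3 9 11 1 35 8 21 3 1 35-20 17-6 1-18 8-14 15-16 10-5 16-1 10-4-17-3-13-9-6-10z"/><path d="M85 144l-11 5-11 12-16 29-8 9-23 7 1 129 12-3 7-7 5-20 2-23 6-15 8-6 21-8 9 0 23 18 12 0 12-6 10-8-4-6 0-5 12-17-1-6-10-11-24-18z"/><path d="M230 317l5 22-8 24-9 12-12-3-24 0-2 2 1 35-4 13-16 29-8 8-16 7 10 19 15 15 16 1 12-2 17 2 4 3 0-18 4-9 14-12 13-6 6-8 1-22-8-35 12-41 0-32-16 0z"/><path d="M102 456l-27 7-33 16-25-4-1 52 200 0 0-13-6-11-20-4-12 2-16-1-15-15-10-20-6 3-9 0z"/><path d="M17 364l0 111 25 4 20-11 36-12 7 1 17 11 9 0 6-3-13-32 3-19-8-9-12-6-20-20-8-4-24-4-25 5-5-3z"/><path d="M43 71l-27 4 1 130 22-6 8-9 16-29 11-12 11-6-9-22 0-30-4-10-10-9z"/>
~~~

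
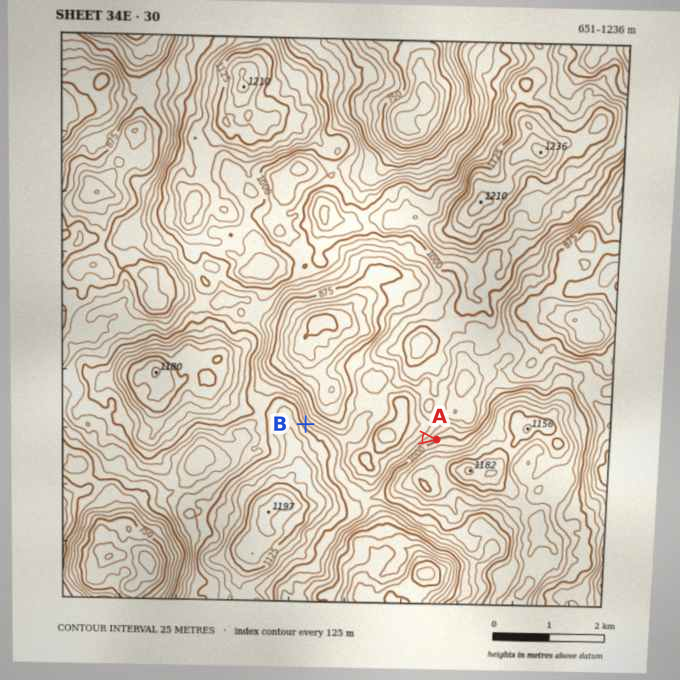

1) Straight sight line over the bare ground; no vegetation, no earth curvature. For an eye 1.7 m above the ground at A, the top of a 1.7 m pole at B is visible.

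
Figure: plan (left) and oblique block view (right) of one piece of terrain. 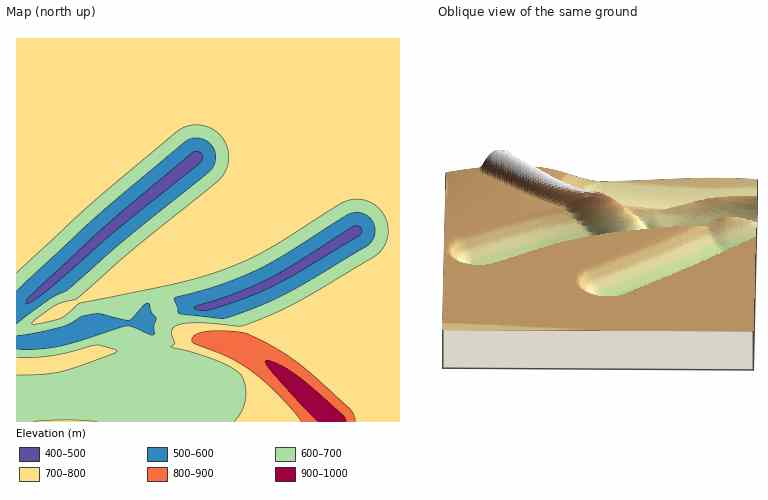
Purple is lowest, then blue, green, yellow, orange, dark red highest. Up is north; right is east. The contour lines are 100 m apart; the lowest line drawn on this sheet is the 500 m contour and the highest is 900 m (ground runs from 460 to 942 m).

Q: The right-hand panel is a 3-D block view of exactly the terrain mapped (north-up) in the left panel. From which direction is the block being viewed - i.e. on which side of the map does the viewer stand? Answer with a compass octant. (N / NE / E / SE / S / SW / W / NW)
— N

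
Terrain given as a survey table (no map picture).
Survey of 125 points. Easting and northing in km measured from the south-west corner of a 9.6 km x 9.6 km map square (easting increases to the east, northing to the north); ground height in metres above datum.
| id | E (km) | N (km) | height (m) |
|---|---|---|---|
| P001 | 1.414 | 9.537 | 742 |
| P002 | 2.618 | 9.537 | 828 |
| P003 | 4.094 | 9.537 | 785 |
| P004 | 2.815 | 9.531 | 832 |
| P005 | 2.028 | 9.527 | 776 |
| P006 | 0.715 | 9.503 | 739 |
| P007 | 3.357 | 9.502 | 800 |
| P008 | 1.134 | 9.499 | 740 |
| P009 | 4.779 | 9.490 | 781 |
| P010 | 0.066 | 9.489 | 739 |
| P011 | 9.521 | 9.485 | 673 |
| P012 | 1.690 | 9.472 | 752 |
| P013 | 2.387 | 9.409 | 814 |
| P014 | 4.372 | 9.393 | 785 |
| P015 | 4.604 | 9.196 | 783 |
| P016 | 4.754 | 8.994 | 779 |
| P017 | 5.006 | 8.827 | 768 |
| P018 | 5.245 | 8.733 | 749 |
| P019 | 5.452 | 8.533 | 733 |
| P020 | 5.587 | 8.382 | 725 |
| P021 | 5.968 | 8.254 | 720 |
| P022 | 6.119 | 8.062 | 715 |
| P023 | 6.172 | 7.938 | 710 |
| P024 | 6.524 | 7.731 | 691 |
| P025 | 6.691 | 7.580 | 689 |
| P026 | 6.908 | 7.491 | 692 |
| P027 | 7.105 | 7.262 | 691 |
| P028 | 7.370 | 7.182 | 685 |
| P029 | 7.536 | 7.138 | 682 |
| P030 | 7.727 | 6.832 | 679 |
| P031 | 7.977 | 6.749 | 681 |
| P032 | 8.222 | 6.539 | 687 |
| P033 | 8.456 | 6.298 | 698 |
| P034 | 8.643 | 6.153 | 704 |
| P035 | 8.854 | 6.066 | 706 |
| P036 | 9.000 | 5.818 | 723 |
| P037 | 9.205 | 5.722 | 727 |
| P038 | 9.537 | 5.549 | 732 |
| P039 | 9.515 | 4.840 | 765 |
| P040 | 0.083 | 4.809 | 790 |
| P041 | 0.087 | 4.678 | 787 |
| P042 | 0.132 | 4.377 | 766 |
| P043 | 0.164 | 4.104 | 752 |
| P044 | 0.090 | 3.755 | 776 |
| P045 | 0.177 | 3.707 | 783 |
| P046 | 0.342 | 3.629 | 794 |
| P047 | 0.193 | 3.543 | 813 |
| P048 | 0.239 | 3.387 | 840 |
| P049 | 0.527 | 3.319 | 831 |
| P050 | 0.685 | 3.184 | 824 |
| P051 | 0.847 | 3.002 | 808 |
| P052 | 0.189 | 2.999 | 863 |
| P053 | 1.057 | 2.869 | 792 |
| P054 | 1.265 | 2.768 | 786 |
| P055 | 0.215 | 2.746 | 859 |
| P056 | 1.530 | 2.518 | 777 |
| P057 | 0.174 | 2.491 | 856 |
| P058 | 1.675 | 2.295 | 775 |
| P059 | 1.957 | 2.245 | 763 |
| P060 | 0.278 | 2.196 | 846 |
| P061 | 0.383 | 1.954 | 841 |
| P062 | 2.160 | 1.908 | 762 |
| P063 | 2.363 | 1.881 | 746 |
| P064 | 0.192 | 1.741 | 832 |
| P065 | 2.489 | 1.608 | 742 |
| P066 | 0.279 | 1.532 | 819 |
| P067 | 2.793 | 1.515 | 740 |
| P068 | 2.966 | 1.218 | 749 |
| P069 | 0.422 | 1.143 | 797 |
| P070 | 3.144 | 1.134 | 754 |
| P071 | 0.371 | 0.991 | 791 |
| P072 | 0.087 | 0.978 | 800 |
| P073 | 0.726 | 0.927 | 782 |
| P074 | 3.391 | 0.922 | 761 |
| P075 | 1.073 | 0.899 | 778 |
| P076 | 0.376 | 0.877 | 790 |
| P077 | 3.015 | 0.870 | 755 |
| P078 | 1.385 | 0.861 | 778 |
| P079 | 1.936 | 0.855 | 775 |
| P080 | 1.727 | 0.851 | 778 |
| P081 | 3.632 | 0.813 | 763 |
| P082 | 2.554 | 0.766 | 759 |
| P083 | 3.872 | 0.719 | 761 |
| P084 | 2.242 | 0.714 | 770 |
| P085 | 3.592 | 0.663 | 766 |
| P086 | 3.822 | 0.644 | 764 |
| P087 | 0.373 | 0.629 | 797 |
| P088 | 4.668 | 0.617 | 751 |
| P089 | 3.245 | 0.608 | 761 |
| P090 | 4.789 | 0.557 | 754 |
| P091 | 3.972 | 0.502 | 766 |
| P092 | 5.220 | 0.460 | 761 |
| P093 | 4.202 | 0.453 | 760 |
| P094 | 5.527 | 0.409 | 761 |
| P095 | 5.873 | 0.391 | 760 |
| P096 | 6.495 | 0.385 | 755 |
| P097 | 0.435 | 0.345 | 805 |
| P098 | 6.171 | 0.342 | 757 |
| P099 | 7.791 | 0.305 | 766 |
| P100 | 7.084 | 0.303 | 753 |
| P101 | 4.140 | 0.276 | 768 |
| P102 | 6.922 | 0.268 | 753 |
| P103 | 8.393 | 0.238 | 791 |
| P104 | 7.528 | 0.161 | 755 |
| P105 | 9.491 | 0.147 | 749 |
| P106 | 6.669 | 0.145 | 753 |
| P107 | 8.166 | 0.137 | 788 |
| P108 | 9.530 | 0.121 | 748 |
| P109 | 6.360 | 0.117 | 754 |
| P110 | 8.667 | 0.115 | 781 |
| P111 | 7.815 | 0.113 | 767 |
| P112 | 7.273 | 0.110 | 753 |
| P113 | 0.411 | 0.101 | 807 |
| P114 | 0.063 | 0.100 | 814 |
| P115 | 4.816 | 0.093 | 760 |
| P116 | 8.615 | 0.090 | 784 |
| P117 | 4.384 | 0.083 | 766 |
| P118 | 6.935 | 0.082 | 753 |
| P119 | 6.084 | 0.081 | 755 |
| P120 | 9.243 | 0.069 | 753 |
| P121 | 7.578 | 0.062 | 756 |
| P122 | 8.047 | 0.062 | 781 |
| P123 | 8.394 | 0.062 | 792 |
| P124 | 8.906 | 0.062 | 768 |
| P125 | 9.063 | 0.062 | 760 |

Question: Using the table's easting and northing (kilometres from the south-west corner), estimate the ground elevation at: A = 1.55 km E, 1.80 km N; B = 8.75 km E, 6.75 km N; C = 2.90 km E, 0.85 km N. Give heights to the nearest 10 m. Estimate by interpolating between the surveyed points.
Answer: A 800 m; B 680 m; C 750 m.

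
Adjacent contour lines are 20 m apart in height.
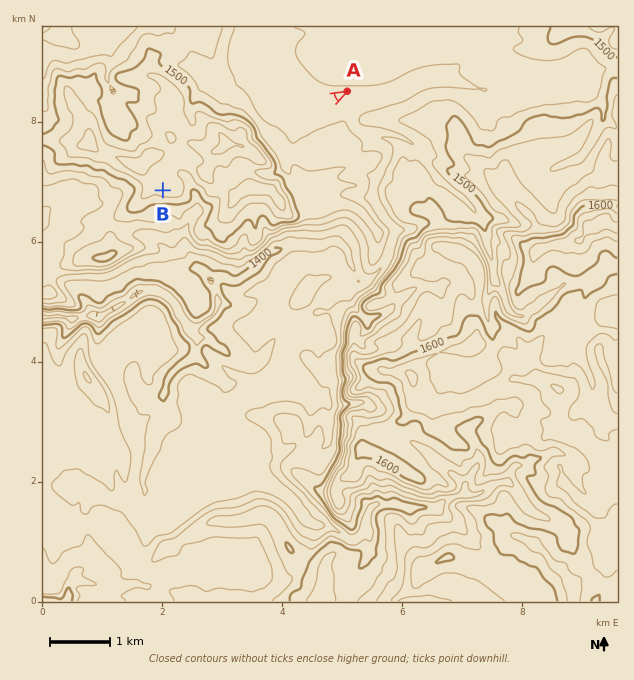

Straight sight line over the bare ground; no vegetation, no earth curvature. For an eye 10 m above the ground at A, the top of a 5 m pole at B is hidden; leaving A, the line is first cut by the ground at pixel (257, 140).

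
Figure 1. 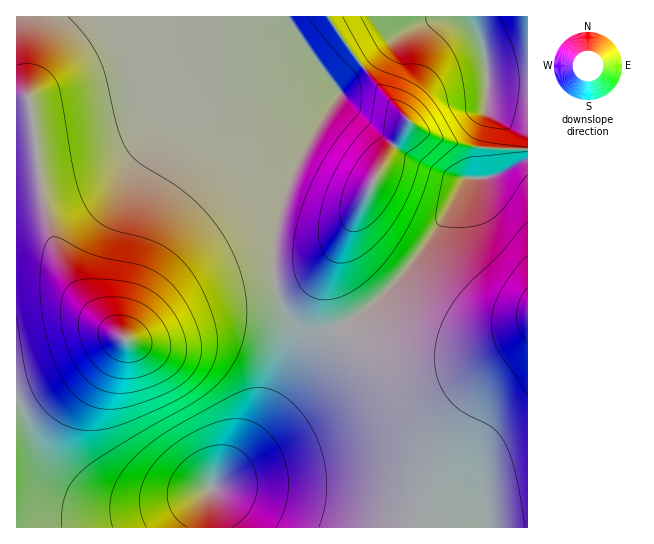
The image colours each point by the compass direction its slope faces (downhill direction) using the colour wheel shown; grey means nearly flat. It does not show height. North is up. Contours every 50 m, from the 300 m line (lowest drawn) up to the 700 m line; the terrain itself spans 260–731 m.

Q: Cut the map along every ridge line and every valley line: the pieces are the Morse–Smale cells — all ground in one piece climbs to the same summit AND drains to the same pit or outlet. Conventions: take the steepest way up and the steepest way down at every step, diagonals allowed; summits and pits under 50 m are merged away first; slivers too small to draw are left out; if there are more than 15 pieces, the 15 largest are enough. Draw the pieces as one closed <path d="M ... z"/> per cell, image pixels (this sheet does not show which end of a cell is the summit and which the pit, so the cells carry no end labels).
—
<path d="M287 16l-271 1 1 511 192-1 2-38 26-32 22-32 20-39 10-29 3-27-11-24-6-28 0-36 2-17 6-22 13-36 16-32 28-41z"/><path d="M342 325l-11 6-10 10-56 82-34 44-20 22-2 38 318 1 1-198-65 27-18 4-34 0-28-8-18-9-15-9z"/><path d="M471 16l-143 1 29 44 51 60-4 10-20 30-25 48-24 52-4 24 1 14 10 26 29-20 33-32 27-35 36-59 23-2 38-18 0-77-38-1-3-2-3-29-11-24z"/><path d="M327 16l-39 1 16 26 36 48 0 3-28 41-20 42-12 36-5 29 0 36 6 28 11 24 0 15-13 41-15 29-27 40 1 2 34-43 49-73 10-10 10-6-8-20-2-18 4-26 6-18 43-82 24-38-5-9-46-53z"/><path d="M527 160l-37 17-23 2-36 59-27 35-21 22-18 16-20 12-2 4 15 13 25 13 28 8 34 0 18-4 62-25 3-3z"/><path d="M527 16l-55 1 1 9 11 24 3 30 41 1z"/>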